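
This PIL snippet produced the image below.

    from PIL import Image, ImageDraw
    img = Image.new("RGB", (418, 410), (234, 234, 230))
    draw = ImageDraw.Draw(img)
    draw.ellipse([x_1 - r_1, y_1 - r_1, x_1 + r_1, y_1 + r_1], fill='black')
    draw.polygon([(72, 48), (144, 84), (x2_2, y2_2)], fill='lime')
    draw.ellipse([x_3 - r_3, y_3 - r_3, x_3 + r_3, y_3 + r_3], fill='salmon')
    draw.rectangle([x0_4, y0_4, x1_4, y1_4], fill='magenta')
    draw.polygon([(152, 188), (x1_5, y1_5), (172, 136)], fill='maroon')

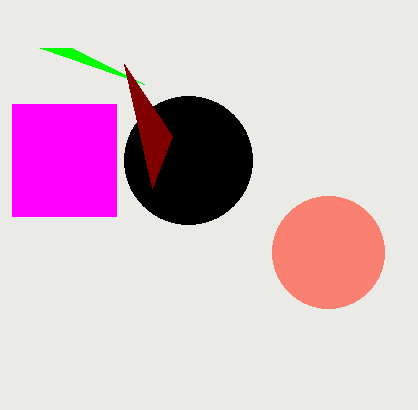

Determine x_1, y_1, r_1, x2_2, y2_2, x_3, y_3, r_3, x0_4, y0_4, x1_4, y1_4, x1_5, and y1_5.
x_1 = 188; y_1 = 160; r_1 = 64; x2_2 = 40; y2_2 = 48; x_3 = 328; y_3 = 252; r_3 = 56; x0_4 = 12; y0_4 = 104; x1_4 = 116; y1_4 = 216; x1_5 = 124; y1_5 = 64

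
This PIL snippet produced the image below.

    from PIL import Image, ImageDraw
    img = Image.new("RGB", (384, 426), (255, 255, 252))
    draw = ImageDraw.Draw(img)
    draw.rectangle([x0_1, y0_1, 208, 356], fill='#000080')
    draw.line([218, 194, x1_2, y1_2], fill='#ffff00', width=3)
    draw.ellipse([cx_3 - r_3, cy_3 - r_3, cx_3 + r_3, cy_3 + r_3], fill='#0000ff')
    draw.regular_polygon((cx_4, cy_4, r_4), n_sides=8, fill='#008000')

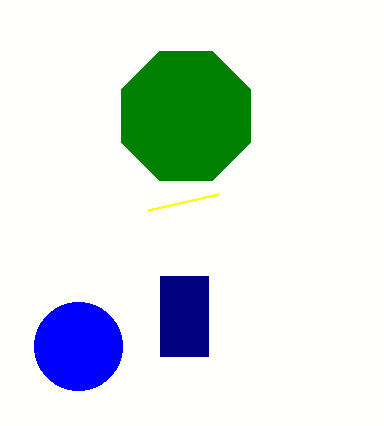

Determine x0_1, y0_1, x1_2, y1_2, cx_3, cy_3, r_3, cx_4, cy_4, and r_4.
x0_1 = 160, y0_1 = 276, x1_2 = 148, y1_2 = 210, cx_3 = 78, cy_3 = 346, r_3 = 44, cx_4 = 186, cy_4 = 116, r_4 = 70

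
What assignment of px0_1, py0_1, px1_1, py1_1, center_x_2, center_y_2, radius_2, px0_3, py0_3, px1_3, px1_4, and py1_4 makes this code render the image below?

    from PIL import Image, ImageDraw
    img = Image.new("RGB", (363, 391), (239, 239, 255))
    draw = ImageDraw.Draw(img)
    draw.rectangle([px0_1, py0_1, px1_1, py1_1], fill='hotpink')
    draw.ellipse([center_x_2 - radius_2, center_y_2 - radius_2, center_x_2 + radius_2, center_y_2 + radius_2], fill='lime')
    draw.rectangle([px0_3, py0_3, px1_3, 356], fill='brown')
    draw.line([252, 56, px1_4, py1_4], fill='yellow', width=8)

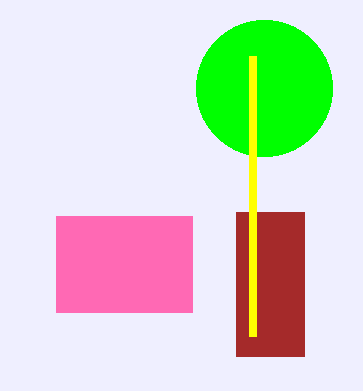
px0_1 = 56
py0_1 = 216
px1_1 = 192
py1_1 = 312
center_x_2 = 264
center_y_2 = 88
radius_2 = 68
px0_3 = 236
py0_3 = 212
px1_3 = 304
px1_4 = 252
py1_4 = 336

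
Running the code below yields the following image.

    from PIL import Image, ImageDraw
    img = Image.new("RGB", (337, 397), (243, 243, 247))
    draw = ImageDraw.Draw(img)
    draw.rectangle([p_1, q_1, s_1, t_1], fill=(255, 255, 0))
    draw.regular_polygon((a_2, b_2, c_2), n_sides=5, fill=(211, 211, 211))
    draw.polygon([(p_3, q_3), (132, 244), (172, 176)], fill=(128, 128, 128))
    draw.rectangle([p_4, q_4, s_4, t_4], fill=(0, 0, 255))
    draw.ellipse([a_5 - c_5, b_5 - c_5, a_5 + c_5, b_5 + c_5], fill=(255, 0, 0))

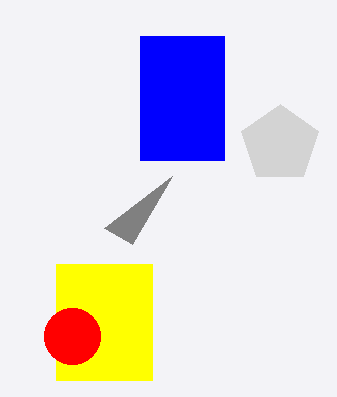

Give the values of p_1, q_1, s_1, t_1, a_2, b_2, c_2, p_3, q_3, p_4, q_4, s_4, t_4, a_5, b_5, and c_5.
p_1 = 56
q_1 = 264
s_1 = 152
t_1 = 380
a_2 = 280
b_2 = 144
c_2 = 40
p_3 = 104
q_3 = 228
p_4 = 140
q_4 = 36
s_4 = 224
t_4 = 160
a_5 = 72
b_5 = 336
c_5 = 28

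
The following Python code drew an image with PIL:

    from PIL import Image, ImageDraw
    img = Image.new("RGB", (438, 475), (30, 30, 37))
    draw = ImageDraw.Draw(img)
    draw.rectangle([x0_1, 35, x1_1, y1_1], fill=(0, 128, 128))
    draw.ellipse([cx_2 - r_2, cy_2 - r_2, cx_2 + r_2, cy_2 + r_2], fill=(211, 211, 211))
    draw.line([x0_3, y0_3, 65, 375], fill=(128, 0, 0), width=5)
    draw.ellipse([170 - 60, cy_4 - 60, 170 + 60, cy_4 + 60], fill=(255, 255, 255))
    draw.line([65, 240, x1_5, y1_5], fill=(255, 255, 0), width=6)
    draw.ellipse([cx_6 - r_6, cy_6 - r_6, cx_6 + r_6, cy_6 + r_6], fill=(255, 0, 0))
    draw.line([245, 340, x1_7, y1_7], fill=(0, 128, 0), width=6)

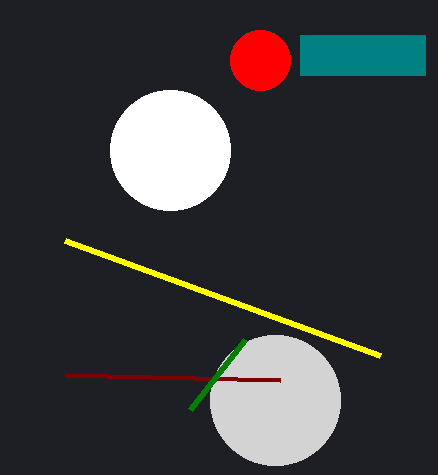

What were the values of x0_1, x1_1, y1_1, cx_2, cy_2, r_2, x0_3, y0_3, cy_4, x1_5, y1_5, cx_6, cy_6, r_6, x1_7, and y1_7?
x0_1 = 300
x1_1 = 425
y1_1 = 75
cx_2 = 275
cy_2 = 400
r_2 = 65
x0_3 = 280
y0_3 = 380
cy_4 = 150
x1_5 = 380
y1_5 = 355
cx_6 = 260
cy_6 = 60
r_6 = 30
x1_7 = 190
y1_7 = 410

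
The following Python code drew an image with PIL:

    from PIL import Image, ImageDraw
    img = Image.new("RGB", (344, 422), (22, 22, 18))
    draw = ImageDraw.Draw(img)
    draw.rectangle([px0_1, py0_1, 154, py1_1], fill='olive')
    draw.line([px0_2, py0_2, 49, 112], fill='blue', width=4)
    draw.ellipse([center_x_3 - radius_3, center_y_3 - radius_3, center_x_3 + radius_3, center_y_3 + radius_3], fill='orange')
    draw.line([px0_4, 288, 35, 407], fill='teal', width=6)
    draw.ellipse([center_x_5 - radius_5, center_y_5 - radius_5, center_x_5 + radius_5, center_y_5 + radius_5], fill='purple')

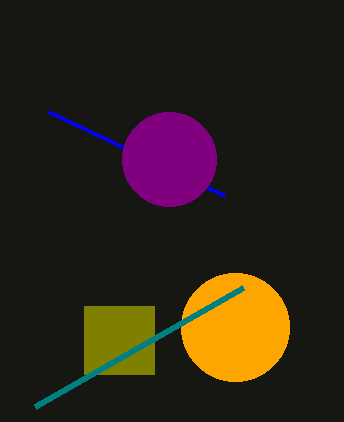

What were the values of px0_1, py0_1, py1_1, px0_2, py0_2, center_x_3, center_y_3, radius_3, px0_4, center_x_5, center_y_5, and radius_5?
px0_1 = 84, py0_1 = 306, py1_1 = 374, px0_2 = 225, py0_2 = 196, center_x_3 = 235, center_y_3 = 327, radius_3 = 54, px0_4 = 243, center_x_5 = 169, center_y_5 = 159, radius_5 = 47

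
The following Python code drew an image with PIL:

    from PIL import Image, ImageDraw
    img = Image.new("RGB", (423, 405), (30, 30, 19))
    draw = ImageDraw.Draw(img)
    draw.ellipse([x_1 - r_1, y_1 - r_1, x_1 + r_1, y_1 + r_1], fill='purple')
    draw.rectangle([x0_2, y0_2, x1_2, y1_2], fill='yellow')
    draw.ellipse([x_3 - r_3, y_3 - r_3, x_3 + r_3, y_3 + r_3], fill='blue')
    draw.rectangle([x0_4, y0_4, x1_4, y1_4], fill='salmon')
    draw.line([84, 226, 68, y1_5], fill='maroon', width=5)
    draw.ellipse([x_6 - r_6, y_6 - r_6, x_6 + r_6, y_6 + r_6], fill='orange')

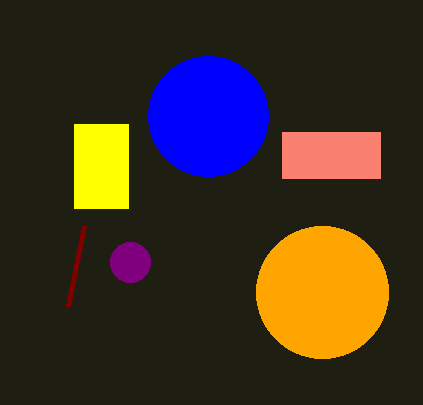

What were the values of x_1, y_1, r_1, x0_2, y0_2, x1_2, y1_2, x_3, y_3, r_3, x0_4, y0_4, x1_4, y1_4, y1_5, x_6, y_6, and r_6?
x_1 = 130; y_1 = 262; r_1 = 20; x0_2 = 74; y0_2 = 124; x1_2 = 128; y1_2 = 208; x_3 = 208; y_3 = 116; r_3 = 60; x0_4 = 282; y0_4 = 132; x1_4 = 380; y1_4 = 178; y1_5 = 306; x_6 = 322; y_6 = 292; r_6 = 66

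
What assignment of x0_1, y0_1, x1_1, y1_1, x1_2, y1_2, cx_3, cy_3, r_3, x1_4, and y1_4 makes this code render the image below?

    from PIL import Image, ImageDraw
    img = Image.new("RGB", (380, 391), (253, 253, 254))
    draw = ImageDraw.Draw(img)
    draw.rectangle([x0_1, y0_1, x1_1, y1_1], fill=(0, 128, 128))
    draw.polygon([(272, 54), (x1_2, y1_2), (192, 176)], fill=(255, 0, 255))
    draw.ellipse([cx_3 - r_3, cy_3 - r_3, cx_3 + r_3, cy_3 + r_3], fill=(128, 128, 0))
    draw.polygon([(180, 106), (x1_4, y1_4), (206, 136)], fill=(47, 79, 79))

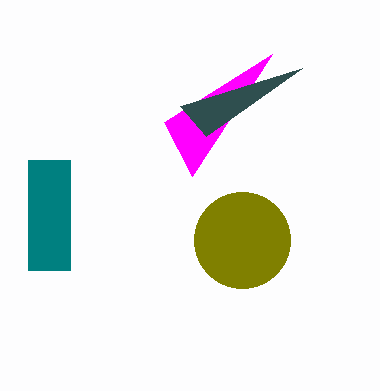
x0_1 = 28; y0_1 = 160; x1_1 = 70; y1_1 = 270; x1_2 = 164; y1_2 = 122; cx_3 = 242; cy_3 = 240; r_3 = 48; x1_4 = 302; y1_4 = 68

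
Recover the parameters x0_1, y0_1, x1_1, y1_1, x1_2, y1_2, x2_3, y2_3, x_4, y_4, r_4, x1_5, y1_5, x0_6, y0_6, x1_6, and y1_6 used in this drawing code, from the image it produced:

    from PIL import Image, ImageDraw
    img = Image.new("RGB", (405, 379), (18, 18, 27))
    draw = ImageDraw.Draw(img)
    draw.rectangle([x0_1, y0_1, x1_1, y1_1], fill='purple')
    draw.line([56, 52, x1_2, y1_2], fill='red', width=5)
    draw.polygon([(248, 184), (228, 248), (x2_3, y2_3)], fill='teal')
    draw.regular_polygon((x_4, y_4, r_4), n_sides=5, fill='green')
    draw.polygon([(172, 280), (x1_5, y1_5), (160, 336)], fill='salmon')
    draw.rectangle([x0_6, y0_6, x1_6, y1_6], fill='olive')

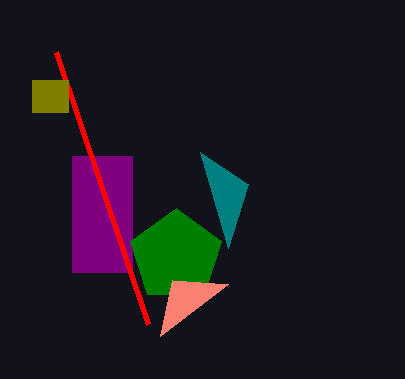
x0_1 = 72
y0_1 = 156
x1_1 = 132
y1_1 = 272
x1_2 = 148
y1_2 = 324
x2_3 = 200
y2_3 = 152
x_4 = 176
y_4 = 256
r_4 = 48
x1_5 = 228
y1_5 = 284
x0_6 = 32
y0_6 = 80
x1_6 = 68
y1_6 = 112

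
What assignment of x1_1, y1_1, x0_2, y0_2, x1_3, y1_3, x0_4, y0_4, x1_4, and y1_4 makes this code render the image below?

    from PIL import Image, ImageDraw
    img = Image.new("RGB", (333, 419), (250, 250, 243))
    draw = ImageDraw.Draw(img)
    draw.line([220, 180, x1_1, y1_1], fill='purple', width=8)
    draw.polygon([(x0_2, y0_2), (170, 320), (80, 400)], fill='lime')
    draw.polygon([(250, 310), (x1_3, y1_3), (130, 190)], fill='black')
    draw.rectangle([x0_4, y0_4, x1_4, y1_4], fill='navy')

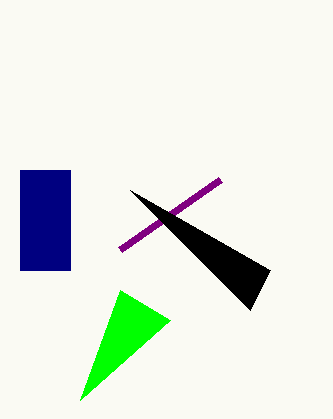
x1_1 = 120, y1_1 = 250, x0_2 = 120, y0_2 = 290, x1_3 = 270, y1_3 = 270, x0_4 = 20, y0_4 = 170, x1_4 = 70, y1_4 = 270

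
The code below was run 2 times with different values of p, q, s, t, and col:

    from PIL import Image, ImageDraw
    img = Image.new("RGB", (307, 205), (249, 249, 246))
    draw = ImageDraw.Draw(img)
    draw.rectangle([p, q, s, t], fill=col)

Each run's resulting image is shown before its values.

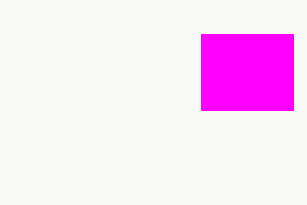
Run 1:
p = 201; q = 34; s = 293; t = 110; col = 'magenta'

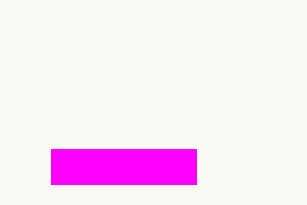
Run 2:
p = 51
q = 149
s = 196
t = 184
col = 'magenta'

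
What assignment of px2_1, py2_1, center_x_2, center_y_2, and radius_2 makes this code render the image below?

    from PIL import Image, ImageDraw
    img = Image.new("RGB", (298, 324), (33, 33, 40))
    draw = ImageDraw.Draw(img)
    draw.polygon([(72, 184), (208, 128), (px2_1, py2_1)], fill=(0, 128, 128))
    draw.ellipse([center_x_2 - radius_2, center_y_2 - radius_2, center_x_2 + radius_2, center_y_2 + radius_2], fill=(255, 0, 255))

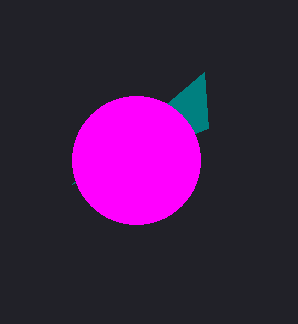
px2_1 = 204; py2_1 = 72; center_x_2 = 136; center_y_2 = 160; radius_2 = 64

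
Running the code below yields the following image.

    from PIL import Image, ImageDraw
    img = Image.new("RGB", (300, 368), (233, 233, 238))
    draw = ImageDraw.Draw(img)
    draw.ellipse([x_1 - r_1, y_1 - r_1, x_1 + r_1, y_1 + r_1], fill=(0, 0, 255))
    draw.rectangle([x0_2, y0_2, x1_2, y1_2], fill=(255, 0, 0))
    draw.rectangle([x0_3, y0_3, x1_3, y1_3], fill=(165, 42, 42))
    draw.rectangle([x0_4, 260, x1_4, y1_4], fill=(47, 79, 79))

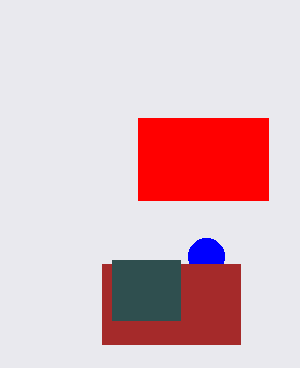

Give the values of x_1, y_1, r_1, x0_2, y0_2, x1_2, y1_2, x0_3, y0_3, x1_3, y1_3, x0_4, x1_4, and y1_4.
x_1 = 206
y_1 = 256
r_1 = 18
x0_2 = 138
y0_2 = 118
x1_2 = 268
y1_2 = 200
x0_3 = 102
y0_3 = 264
x1_3 = 240
y1_3 = 344
x0_4 = 112
x1_4 = 180
y1_4 = 320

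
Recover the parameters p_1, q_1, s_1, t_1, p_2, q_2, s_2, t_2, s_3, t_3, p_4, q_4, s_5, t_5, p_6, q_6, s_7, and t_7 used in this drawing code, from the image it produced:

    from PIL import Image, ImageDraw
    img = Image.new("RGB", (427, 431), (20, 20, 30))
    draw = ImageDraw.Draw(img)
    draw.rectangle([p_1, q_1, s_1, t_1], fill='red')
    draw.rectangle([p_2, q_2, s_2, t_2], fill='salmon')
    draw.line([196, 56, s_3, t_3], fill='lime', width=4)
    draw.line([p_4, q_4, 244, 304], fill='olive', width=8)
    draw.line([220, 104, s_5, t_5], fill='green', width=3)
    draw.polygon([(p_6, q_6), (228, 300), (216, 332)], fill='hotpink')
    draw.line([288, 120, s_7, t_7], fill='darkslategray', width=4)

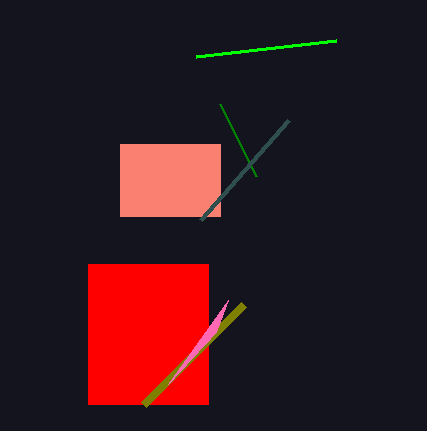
p_1 = 88, q_1 = 264, s_1 = 208, t_1 = 404, p_2 = 120, q_2 = 144, s_2 = 220, t_2 = 216, s_3 = 336, t_3 = 40, p_4 = 144, q_4 = 404, s_5 = 256, t_5 = 176, p_6 = 168, q_6 = 384, s_7 = 200, t_7 = 220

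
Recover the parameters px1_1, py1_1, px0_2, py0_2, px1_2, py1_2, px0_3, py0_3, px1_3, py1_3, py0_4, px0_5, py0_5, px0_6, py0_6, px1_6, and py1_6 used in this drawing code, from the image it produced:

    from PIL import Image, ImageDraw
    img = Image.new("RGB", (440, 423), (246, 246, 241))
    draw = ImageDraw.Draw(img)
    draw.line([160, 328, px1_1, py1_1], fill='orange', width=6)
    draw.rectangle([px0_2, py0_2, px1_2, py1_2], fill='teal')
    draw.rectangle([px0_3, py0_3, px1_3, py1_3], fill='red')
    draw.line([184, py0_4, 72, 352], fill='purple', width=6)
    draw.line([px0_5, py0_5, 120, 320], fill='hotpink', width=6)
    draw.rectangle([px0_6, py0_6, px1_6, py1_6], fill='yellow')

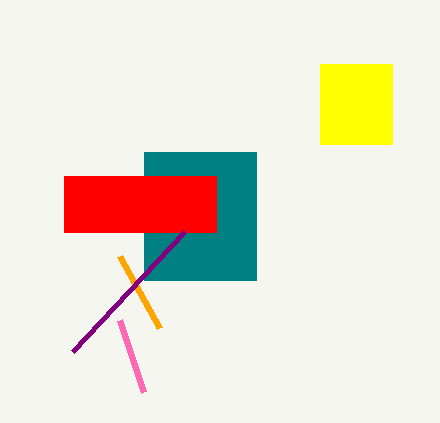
px1_1 = 120; py1_1 = 256; px0_2 = 144; py0_2 = 152; px1_2 = 256; py1_2 = 280; px0_3 = 64; py0_3 = 176; px1_3 = 216; py1_3 = 232; py0_4 = 232; px0_5 = 144; py0_5 = 392; px0_6 = 320; py0_6 = 64; px1_6 = 392; py1_6 = 144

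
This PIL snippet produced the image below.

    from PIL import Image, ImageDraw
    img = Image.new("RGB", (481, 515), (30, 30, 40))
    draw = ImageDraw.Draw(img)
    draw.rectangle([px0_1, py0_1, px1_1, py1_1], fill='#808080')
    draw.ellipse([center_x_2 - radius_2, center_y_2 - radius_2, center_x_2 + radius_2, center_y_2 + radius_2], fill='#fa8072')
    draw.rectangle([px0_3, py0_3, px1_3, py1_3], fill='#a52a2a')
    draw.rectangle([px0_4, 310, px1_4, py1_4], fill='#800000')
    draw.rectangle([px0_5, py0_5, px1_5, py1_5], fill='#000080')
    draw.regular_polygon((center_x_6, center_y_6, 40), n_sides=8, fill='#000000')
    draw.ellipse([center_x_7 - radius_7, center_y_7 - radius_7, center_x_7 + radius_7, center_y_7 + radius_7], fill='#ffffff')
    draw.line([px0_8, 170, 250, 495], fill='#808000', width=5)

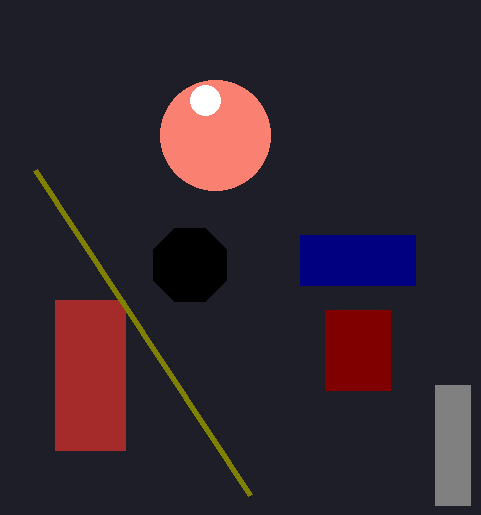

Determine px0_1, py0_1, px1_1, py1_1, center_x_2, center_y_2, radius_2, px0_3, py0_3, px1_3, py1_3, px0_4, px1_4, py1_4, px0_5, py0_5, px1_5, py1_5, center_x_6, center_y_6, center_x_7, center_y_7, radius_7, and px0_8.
px0_1 = 435; py0_1 = 385; px1_1 = 470; py1_1 = 505; center_x_2 = 215; center_y_2 = 135; radius_2 = 55; px0_3 = 55; py0_3 = 300; px1_3 = 125; py1_3 = 450; px0_4 = 325; px1_4 = 390; py1_4 = 390; px0_5 = 300; py0_5 = 235; px1_5 = 415; py1_5 = 285; center_x_6 = 190; center_y_6 = 265; center_x_7 = 205; center_y_7 = 100; radius_7 = 15; px0_8 = 35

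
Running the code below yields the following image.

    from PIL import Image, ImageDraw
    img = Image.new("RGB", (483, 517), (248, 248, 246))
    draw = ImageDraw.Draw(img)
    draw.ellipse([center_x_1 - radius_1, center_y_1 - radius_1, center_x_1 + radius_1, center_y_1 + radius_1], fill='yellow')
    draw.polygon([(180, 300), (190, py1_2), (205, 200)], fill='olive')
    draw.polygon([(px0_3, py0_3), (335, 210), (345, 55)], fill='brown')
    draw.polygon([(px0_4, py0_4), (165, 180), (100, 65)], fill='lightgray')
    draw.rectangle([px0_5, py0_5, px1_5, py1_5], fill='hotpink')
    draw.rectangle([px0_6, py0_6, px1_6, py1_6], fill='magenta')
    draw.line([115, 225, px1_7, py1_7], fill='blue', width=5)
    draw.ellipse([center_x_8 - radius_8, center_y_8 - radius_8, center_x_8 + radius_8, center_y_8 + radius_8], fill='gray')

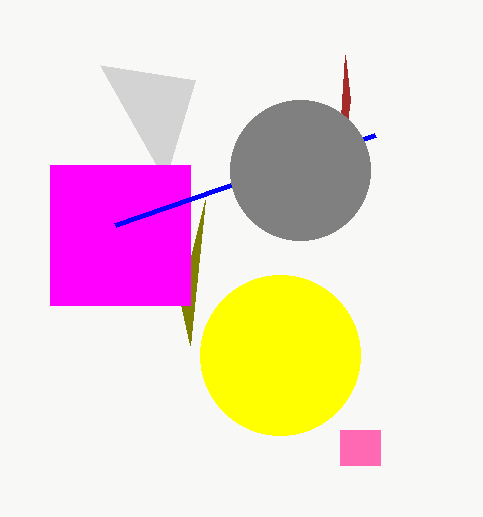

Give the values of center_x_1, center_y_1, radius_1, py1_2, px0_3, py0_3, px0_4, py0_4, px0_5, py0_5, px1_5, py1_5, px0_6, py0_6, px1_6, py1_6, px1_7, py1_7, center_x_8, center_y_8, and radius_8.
center_x_1 = 280; center_y_1 = 355; radius_1 = 80; py1_2 = 345; px0_3 = 350; py0_3 = 100; px0_4 = 195; py0_4 = 80; px0_5 = 340; py0_5 = 430; px1_5 = 380; py1_5 = 465; px0_6 = 50; py0_6 = 165; px1_6 = 190; py1_6 = 305; px1_7 = 375; py1_7 = 135; center_x_8 = 300; center_y_8 = 170; radius_8 = 70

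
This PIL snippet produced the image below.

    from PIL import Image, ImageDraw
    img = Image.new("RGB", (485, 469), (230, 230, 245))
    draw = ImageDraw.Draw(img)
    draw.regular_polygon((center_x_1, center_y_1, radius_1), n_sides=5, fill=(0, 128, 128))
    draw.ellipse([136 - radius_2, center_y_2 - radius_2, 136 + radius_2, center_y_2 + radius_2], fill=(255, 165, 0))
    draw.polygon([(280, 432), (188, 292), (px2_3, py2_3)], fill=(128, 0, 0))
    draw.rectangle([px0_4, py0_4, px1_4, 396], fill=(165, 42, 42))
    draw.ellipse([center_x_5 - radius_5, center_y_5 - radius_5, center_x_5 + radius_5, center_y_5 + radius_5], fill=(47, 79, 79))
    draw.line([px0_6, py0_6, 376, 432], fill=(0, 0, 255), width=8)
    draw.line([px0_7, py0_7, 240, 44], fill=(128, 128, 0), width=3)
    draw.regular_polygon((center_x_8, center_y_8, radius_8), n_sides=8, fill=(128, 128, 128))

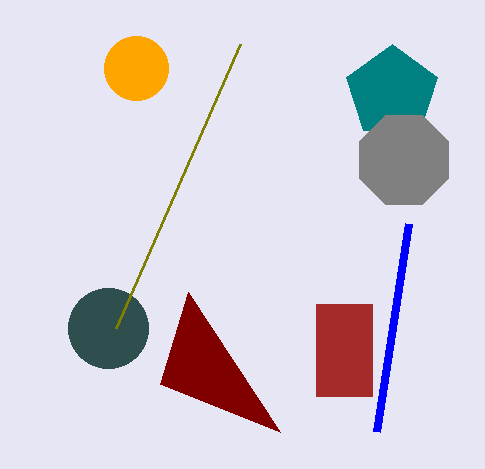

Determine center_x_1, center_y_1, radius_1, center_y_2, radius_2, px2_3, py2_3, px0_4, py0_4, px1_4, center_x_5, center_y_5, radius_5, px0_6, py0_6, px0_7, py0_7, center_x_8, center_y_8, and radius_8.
center_x_1 = 392
center_y_1 = 92
radius_1 = 48
center_y_2 = 68
radius_2 = 32
px2_3 = 160
py2_3 = 384
px0_4 = 316
py0_4 = 304
px1_4 = 372
center_x_5 = 108
center_y_5 = 328
radius_5 = 40
px0_6 = 408
py0_6 = 224
px0_7 = 116
py0_7 = 328
center_x_8 = 404
center_y_8 = 160
radius_8 = 48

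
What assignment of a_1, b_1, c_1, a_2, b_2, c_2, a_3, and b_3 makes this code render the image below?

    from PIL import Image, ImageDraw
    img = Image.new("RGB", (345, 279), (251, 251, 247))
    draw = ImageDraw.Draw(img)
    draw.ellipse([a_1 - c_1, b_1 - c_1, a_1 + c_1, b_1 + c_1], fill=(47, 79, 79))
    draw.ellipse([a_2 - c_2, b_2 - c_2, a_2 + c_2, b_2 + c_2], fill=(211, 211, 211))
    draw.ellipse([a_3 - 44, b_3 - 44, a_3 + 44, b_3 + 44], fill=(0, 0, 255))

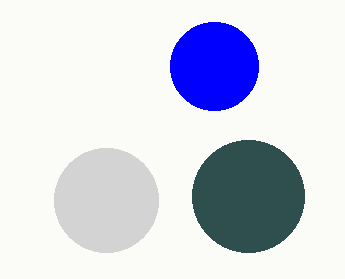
a_1 = 248, b_1 = 196, c_1 = 56, a_2 = 106, b_2 = 200, c_2 = 52, a_3 = 214, b_3 = 66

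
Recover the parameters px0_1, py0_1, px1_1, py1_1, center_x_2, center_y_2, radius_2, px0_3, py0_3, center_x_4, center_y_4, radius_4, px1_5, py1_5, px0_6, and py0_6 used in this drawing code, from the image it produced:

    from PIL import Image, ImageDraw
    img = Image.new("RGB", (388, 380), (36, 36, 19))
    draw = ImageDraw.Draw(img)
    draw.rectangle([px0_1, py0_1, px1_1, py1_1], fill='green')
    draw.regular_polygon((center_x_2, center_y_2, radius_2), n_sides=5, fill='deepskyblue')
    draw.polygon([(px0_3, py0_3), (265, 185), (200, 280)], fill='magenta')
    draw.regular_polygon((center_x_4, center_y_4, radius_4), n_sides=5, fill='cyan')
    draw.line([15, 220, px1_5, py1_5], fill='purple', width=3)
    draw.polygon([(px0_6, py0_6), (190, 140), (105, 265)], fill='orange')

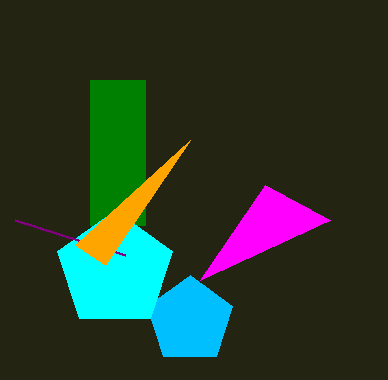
px0_1 = 90; py0_1 = 80; px1_1 = 145; py1_1 = 225; center_x_2 = 190; center_y_2 = 320; radius_2 = 45; px0_3 = 330; py0_3 = 220; center_x_4 = 115; center_y_4 = 270; radius_4 = 60; px1_5 = 125; py1_5 = 255; px0_6 = 75; py0_6 = 245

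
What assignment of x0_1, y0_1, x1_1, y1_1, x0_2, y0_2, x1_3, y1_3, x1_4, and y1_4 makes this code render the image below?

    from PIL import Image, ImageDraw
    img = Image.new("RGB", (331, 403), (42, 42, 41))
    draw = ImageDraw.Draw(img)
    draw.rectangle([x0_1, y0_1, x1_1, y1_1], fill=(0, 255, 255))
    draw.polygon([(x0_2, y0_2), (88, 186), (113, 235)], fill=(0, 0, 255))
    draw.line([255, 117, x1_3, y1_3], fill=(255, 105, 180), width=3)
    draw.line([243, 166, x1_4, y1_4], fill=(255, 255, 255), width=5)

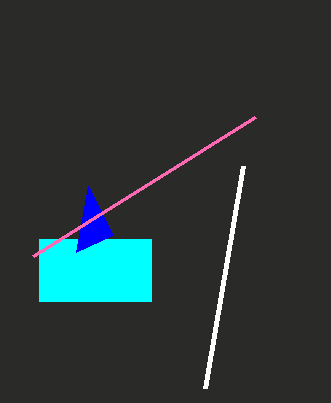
x0_1 = 39, y0_1 = 239, x1_1 = 151, y1_1 = 301, x0_2 = 76, y0_2 = 252, x1_3 = 33, y1_3 = 256, x1_4 = 205, y1_4 = 388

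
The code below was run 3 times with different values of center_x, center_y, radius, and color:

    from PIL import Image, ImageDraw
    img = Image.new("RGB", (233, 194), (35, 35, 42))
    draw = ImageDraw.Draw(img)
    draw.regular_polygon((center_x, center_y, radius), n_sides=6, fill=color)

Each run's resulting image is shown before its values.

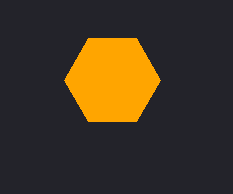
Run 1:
center_x = 112
center_y = 80
radius = 48
color = 'orange'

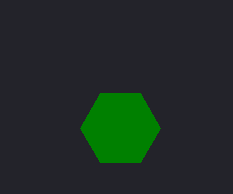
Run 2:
center_x = 120, center_y = 128, radius = 40, color = 'green'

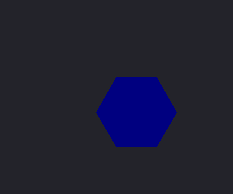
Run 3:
center_x = 136
center_y = 112
radius = 40
color = 'navy'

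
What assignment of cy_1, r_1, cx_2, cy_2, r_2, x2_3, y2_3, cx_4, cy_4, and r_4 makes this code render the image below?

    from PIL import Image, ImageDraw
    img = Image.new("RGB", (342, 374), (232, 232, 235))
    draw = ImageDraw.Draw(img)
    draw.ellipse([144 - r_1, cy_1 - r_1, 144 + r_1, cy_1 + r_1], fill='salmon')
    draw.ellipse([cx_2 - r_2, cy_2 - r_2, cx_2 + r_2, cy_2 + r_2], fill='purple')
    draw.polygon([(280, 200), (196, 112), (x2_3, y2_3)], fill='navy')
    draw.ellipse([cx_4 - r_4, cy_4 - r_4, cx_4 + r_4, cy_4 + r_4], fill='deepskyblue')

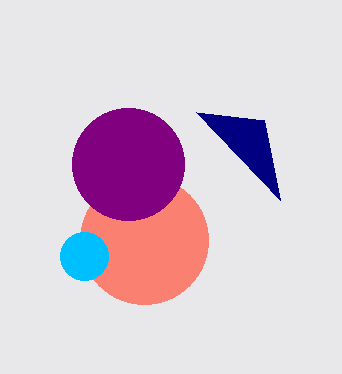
cy_1 = 240, r_1 = 64, cx_2 = 128, cy_2 = 164, r_2 = 56, x2_3 = 264, y2_3 = 120, cx_4 = 84, cy_4 = 256, r_4 = 24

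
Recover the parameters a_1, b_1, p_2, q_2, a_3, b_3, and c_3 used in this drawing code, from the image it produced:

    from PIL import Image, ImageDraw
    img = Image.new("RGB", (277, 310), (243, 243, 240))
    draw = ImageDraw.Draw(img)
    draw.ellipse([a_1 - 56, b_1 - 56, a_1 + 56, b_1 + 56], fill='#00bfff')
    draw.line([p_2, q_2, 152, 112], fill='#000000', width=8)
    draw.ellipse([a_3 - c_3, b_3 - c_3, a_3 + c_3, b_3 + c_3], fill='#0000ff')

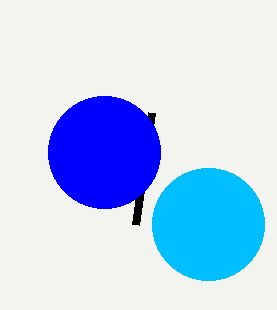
a_1 = 208, b_1 = 224, p_2 = 136, q_2 = 224, a_3 = 104, b_3 = 152, c_3 = 56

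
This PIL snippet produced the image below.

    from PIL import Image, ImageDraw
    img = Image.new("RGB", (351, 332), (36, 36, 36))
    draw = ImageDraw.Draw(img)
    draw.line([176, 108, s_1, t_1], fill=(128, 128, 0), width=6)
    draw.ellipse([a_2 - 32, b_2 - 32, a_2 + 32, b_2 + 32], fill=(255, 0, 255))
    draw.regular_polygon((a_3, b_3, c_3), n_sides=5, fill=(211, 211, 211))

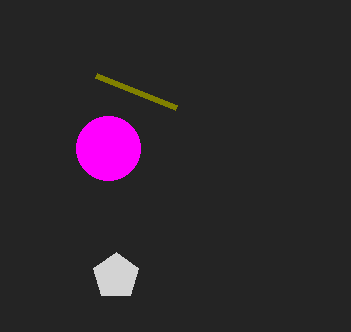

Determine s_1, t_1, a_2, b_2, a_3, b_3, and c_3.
s_1 = 96; t_1 = 76; a_2 = 108; b_2 = 148; a_3 = 116; b_3 = 276; c_3 = 24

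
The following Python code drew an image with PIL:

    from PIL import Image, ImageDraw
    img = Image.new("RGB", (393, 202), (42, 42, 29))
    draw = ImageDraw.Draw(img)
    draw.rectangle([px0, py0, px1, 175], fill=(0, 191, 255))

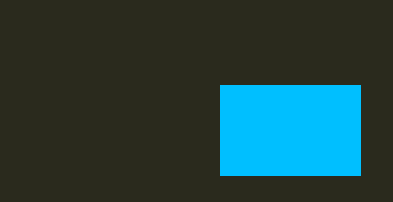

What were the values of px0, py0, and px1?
px0 = 220
py0 = 85
px1 = 360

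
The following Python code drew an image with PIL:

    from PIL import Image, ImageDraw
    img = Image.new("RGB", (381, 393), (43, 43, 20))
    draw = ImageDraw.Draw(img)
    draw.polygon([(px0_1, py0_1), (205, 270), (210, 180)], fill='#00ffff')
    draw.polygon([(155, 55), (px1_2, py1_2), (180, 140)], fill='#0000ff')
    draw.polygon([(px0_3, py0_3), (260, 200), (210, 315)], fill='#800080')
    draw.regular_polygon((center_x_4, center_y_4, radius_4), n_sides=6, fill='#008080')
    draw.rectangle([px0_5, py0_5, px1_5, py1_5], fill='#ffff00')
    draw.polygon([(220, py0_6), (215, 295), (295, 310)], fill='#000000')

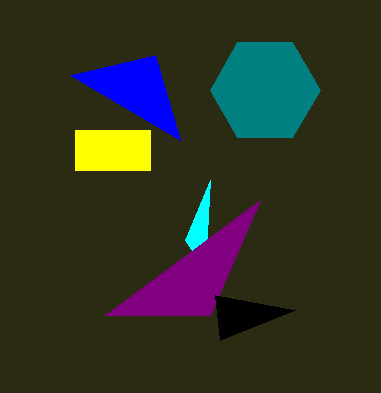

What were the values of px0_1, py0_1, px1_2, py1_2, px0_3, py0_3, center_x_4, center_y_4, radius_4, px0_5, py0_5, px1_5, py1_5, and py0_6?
px0_1 = 185; py0_1 = 240; px1_2 = 70; py1_2 = 75; px0_3 = 105; py0_3 = 315; center_x_4 = 265; center_y_4 = 90; radius_4 = 55; px0_5 = 75; py0_5 = 130; px1_5 = 150; py1_5 = 170; py0_6 = 340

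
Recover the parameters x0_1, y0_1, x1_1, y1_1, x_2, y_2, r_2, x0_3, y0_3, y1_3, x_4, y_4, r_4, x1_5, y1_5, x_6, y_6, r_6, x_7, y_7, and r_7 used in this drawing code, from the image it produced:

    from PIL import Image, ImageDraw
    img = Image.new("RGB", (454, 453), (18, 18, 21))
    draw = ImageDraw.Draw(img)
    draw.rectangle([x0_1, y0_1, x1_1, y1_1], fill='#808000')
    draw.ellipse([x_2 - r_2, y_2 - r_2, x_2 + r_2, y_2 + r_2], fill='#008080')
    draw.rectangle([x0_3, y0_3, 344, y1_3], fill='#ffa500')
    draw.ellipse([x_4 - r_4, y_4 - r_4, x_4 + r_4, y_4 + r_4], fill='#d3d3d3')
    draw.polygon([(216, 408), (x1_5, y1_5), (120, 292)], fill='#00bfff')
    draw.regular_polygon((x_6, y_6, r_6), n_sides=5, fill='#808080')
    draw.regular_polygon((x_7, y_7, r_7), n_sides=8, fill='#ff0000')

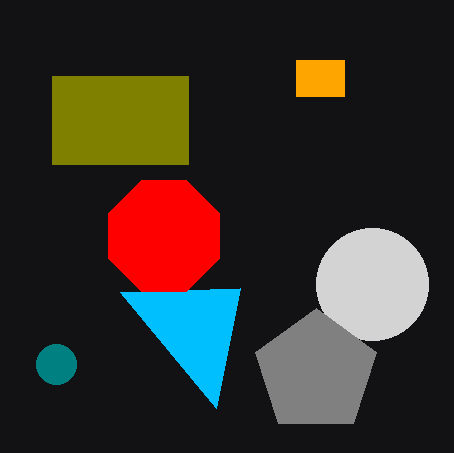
x0_1 = 52, y0_1 = 76, x1_1 = 188, y1_1 = 164, x_2 = 56, y_2 = 364, r_2 = 20, x0_3 = 296, y0_3 = 60, y1_3 = 96, x_4 = 372, y_4 = 284, r_4 = 56, x1_5 = 240, y1_5 = 288, x_6 = 316, y_6 = 372, r_6 = 64, x_7 = 164, y_7 = 236, r_7 = 60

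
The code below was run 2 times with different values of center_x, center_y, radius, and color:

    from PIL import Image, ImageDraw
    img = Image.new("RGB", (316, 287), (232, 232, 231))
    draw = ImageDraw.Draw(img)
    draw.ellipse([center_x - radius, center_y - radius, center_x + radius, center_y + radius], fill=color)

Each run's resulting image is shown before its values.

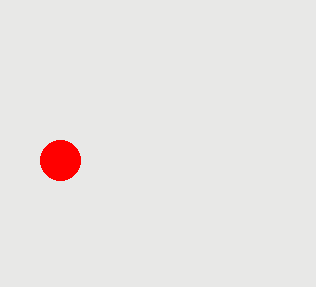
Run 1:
center_x = 60
center_y = 160
radius = 20
color = 'red'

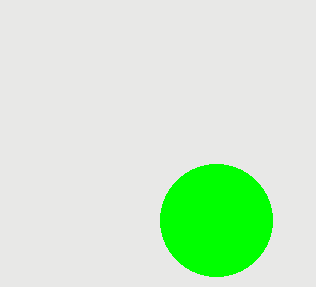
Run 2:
center_x = 216, center_y = 220, radius = 56, color = 'lime'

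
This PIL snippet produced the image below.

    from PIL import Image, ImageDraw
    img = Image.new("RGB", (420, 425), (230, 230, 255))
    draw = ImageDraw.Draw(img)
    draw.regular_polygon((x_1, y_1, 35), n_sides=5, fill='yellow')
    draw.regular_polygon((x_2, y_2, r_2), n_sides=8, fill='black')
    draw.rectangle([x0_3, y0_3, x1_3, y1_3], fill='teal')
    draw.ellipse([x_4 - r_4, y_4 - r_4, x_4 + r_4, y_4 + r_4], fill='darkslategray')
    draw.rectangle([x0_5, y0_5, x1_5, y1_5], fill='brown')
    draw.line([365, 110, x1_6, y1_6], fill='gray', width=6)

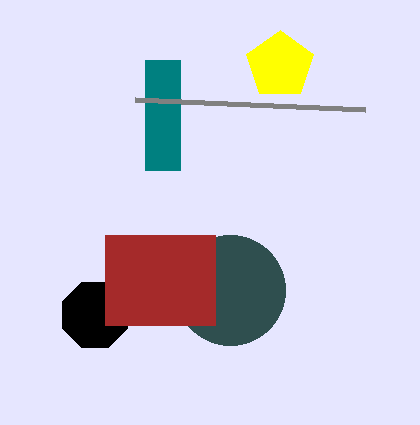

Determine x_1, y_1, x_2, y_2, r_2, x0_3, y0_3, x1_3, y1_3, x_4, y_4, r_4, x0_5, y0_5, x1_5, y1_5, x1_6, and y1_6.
x_1 = 280, y_1 = 65, x_2 = 95, y_2 = 315, r_2 = 35, x0_3 = 145, y0_3 = 60, x1_3 = 180, y1_3 = 170, x_4 = 230, y_4 = 290, r_4 = 55, x0_5 = 105, y0_5 = 235, x1_5 = 215, y1_5 = 325, x1_6 = 135, y1_6 = 100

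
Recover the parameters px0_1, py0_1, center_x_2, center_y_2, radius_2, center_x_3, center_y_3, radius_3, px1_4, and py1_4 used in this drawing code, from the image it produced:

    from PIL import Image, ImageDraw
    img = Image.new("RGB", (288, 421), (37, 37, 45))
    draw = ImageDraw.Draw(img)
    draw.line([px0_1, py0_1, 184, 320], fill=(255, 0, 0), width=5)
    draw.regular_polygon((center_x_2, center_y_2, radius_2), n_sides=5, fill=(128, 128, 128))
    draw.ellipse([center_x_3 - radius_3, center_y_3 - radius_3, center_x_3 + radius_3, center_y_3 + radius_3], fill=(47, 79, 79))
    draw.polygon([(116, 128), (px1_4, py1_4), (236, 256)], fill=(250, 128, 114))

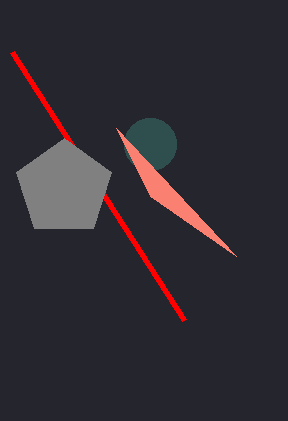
px0_1 = 12
py0_1 = 52
center_x_2 = 64
center_y_2 = 188
radius_2 = 50
center_x_3 = 150
center_y_3 = 144
radius_3 = 26
px1_4 = 150
py1_4 = 196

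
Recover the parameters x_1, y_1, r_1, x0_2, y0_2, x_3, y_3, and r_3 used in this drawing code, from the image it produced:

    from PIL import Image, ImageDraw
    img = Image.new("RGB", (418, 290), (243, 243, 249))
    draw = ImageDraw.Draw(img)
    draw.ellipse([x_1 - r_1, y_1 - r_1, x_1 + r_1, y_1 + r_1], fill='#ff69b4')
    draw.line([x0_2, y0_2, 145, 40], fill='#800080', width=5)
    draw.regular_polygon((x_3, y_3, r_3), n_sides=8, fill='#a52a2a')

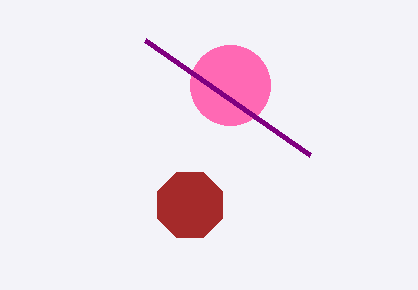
x_1 = 230; y_1 = 85; r_1 = 40; x0_2 = 310; y0_2 = 155; x_3 = 190; y_3 = 205; r_3 = 35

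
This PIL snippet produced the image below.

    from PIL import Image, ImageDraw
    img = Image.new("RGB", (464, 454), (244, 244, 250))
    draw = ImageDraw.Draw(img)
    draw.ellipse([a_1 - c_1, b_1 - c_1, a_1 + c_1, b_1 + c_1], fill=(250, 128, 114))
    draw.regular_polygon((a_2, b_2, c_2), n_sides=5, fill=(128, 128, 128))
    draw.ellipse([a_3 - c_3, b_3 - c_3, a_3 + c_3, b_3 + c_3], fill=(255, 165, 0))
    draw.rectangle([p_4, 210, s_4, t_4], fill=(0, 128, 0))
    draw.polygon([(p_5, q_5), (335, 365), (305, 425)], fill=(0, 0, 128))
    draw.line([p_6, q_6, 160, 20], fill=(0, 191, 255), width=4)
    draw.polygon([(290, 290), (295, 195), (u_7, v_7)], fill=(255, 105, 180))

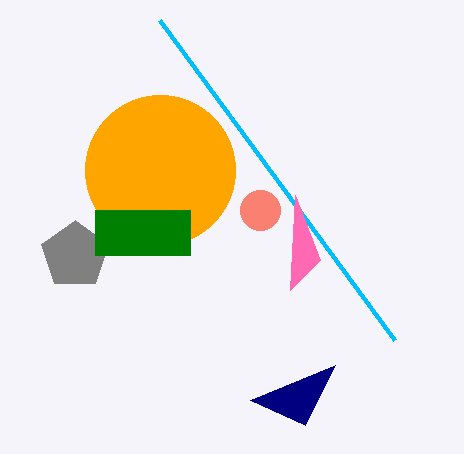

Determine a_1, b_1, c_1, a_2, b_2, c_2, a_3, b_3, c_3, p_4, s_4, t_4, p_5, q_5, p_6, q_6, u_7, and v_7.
a_1 = 260, b_1 = 210, c_1 = 20, a_2 = 75, b_2 = 255, c_2 = 35, a_3 = 160, b_3 = 170, c_3 = 75, p_4 = 95, s_4 = 190, t_4 = 255, p_5 = 250, q_5 = 400, p_6 = 395, q_6 = 340, u_7 = 320, v_7 = 260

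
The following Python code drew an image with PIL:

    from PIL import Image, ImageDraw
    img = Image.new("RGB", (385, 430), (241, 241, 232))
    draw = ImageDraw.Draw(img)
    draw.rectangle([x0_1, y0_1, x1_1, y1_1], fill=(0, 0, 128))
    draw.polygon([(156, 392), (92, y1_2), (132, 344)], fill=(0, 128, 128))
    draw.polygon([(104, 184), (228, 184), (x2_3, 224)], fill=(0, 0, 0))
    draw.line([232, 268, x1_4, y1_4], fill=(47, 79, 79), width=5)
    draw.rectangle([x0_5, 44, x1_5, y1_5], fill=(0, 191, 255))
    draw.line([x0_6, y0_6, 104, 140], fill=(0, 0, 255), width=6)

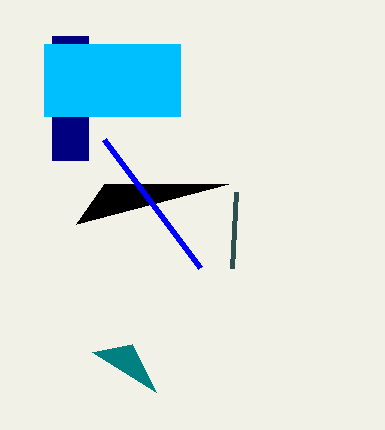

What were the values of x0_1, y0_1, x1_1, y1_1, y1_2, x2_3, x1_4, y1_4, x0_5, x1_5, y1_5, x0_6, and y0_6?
x0_1 = 52
y0_1 = 36
x1_1 = 88
y1_1 = 160
y1_2 = 352
x2_3 = 76
x1_4 = 236
y1_4 = 192
x0_5 = 44
x1_5 = 180
y1_5 = 116
x0_6 = 200
y0_6 = 268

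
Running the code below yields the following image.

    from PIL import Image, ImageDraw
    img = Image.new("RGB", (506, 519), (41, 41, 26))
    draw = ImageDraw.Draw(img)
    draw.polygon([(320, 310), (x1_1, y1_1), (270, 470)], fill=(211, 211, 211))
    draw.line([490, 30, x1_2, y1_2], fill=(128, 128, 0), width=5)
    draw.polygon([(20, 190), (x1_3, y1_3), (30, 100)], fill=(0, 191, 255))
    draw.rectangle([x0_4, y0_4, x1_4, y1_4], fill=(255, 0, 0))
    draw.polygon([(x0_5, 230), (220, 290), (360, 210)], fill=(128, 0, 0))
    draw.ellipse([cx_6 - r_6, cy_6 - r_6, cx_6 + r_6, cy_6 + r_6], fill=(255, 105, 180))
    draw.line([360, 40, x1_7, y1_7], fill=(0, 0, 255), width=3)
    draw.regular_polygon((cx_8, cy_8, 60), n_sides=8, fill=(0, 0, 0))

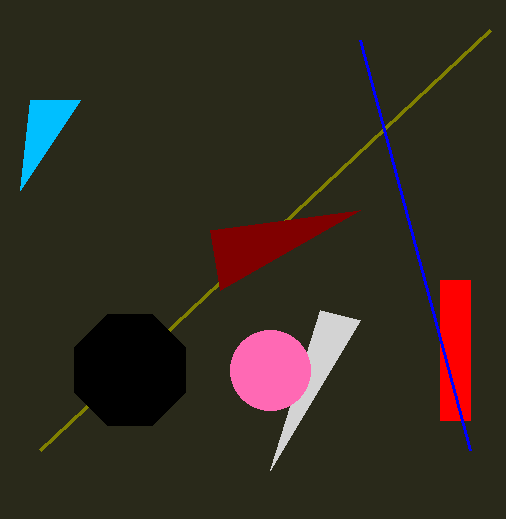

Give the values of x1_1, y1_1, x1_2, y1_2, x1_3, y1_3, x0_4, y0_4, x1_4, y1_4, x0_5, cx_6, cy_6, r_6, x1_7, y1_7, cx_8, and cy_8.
x1_1 = 360, y1_1 = 320, x1_2 = 40, y1_2 = 450, x1_3 = 80, y1_3 = 100, x0_4 = 440, y0_4 = 280, x1_4 = 470, y1_4 = 420, x0_5 = 210, cx_6 = 270, cy_6 = 370, r_6 = 40, x1_7 = 470, y1_7 = 450, cx_8 = 130, cy_8 = 370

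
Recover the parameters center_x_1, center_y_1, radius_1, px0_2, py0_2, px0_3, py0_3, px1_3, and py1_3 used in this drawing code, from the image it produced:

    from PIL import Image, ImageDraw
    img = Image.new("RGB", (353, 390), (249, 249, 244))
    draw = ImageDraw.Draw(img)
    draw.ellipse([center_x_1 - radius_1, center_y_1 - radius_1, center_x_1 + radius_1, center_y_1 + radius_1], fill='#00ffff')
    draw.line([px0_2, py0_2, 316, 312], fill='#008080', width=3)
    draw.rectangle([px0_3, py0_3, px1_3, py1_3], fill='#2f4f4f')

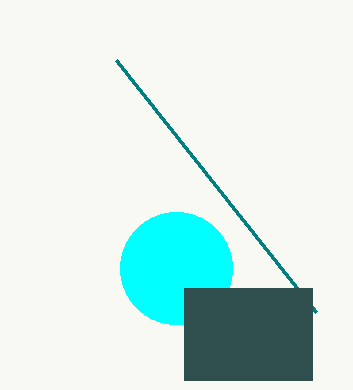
center_x_1 = 176
center_y_1 = 268
radius_1 = 56
px0_2 = 116
py0_2 = 60
px0_3 = 184
py0_3 = 288
px1_3 = 312
py1_3 = 380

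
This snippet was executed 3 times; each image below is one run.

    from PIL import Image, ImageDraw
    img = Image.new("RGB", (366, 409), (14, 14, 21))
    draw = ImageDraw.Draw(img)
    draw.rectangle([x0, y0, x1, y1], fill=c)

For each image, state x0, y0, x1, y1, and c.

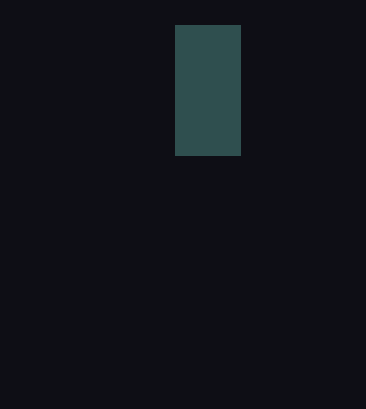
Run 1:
x0 = 175; y0 = 25; x1 = 240; y1 = 155; c = 'darkslategray'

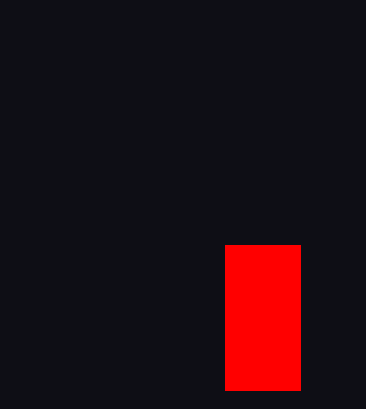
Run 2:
x0 = 225
y0 = 245
x1 = 300
y1 = 390
c = 'red'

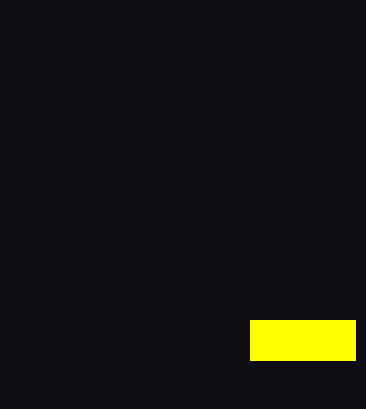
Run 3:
x0 = 250; y0 = 320; x1 = 355; y1 = 360; c = 'yellow'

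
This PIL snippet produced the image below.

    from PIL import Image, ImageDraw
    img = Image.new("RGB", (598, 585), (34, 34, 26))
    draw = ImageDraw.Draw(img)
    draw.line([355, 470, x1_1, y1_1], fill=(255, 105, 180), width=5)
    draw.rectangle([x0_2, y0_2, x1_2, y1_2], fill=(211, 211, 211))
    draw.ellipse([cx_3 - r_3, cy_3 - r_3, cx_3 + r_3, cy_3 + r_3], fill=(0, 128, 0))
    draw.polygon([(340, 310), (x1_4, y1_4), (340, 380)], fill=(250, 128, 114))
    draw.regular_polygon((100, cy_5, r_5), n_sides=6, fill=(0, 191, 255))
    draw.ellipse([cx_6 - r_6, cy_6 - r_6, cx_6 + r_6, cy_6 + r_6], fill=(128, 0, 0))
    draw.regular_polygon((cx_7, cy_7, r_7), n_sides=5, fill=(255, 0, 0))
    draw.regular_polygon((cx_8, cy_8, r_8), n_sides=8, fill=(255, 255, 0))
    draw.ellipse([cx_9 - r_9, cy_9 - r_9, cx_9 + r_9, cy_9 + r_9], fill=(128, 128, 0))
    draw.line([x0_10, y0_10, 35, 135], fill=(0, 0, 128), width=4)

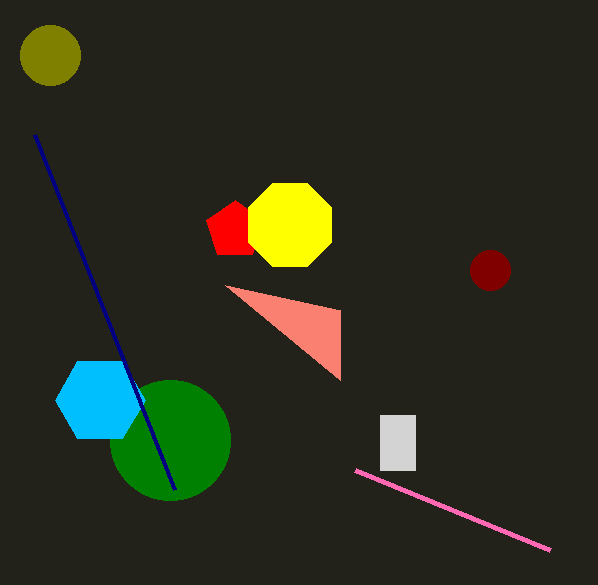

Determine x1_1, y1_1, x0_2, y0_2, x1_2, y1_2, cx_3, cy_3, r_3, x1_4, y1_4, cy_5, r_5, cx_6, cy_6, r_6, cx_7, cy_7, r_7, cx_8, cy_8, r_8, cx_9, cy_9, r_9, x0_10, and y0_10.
x1_1 = 550, y1_1 = 550, x0_2 = 380, y0_2 = 415, x1_2 = 415, y1_2 = 470, cx_3 = 170, cy_3 = 440, r_3 = 60, x1_4 = 225, y1_4 = 285, cy_5 = 400, r_5 = 45, cx_6 = 490, cy_6 = 270, r_6 = 20, cx_7 = 235, cy_7 = 230, r_7 = 30, cx_8 = 290, cy_8 = 225, r_8 = 45, cx_9 = 50, cy_9 = 55, r_9 = 30, x0_10 = 175, y0_10 = 490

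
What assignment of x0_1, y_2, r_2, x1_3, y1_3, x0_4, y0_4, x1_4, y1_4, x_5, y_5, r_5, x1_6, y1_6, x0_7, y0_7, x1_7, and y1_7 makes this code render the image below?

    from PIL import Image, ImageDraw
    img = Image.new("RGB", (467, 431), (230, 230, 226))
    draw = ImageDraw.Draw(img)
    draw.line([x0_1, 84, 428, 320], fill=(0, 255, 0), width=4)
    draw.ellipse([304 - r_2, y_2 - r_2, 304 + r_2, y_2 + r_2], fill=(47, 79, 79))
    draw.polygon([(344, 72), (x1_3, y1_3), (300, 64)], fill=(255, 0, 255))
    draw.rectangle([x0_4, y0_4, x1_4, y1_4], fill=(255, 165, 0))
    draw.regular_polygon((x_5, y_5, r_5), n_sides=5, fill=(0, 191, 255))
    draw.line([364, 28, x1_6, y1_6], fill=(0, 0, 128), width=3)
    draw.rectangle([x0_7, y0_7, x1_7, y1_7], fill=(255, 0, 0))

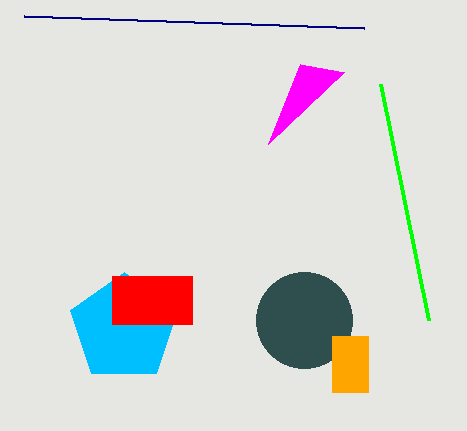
x0_1 = 380
y_2 = 320
r_2 = 48
x1_3 = 268
y1_3 = 144
x0_4 = 332
y0_4 = 336
x1_4 = 368
y1_4 = 392
x_5 = 124
y_5 = 328
r_5 = 56
x1_6 = 24
y1_6 = 16
x0_7 = 112
y0_7 = 276
x1_7 = 192
y1_7 = 324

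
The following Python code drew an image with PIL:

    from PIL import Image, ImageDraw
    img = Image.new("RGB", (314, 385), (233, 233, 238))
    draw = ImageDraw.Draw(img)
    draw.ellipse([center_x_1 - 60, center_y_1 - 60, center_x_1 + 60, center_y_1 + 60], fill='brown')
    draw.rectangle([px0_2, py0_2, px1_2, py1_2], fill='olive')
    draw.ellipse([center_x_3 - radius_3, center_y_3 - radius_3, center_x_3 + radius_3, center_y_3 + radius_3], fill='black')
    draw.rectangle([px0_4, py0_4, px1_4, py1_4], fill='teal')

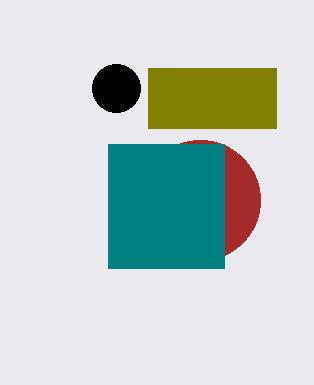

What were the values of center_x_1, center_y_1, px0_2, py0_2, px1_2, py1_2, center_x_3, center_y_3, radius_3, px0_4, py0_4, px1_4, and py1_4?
center_x_1 = 200; center_y_1 = 200; px0_2 = 148; py0_2 = 68; px1_2 = 276; py1_2 = 128; center_x_3 = 116; center_y_3 = 88; radius_3 = 24; px0_4 = 108; py0_4 = 144; px1_4 = 224; py1_4 = 268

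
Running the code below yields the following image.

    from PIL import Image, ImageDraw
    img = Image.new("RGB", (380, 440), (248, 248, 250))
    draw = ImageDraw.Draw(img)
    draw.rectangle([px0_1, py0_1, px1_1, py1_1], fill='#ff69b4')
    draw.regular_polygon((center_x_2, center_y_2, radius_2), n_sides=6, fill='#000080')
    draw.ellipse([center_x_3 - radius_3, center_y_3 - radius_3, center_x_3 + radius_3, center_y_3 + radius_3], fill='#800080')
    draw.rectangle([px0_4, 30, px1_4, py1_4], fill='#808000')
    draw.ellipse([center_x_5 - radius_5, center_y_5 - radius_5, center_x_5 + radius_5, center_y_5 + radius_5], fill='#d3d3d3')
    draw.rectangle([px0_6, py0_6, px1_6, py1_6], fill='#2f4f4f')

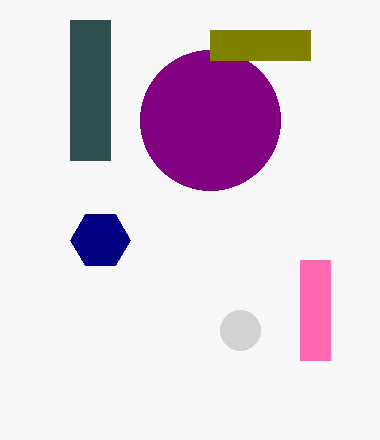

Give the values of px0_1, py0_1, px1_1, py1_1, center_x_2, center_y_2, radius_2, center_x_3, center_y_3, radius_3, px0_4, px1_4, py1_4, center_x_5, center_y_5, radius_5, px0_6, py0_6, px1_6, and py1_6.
px0_1 = 300, py0_1 = 260, px1_1 = 330, py1_1 = 360, center_x_2 = 100, center_y_2 = 240, radius_2 = 30, center_x_3 = 210, center_y_3 = 120, radius_3 = 70, px0_4 = 210, px1_4 = 310, py1_4 = 60, center_x_5 = 240, center_y_5 = 330, radius_5 = 20, px0_6 = 70, py0_6 = 20, px1_6 = 110, py1_6 = 160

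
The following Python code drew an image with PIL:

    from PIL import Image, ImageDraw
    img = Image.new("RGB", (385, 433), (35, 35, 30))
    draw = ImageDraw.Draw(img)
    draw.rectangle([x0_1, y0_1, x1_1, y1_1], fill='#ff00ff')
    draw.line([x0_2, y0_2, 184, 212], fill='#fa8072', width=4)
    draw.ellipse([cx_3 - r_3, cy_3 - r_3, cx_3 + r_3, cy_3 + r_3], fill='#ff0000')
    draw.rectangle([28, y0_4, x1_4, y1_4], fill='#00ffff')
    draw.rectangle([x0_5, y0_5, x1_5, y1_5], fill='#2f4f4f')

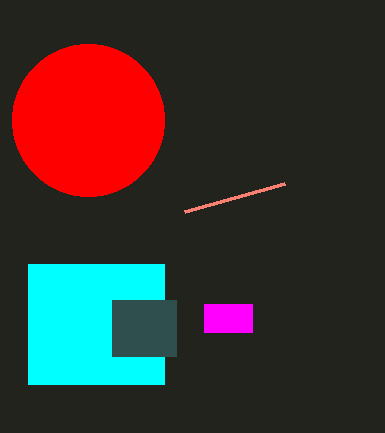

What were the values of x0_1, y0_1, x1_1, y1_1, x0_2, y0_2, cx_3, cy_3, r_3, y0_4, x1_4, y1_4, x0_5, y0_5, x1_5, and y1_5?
x0_1 = 204
y0_1 = 304
x1_1 = 252
y1_1 = 332
x0_2 = 284
y0_2 = 184
cx_3 = 88
cy_3 = 120
r_3 = 76
y0_4 = 264
x1_4 = 164
y1_4 = 384
x0_5 = 112
y0_5 = 300
x1_5 = 176
y1_5 = 356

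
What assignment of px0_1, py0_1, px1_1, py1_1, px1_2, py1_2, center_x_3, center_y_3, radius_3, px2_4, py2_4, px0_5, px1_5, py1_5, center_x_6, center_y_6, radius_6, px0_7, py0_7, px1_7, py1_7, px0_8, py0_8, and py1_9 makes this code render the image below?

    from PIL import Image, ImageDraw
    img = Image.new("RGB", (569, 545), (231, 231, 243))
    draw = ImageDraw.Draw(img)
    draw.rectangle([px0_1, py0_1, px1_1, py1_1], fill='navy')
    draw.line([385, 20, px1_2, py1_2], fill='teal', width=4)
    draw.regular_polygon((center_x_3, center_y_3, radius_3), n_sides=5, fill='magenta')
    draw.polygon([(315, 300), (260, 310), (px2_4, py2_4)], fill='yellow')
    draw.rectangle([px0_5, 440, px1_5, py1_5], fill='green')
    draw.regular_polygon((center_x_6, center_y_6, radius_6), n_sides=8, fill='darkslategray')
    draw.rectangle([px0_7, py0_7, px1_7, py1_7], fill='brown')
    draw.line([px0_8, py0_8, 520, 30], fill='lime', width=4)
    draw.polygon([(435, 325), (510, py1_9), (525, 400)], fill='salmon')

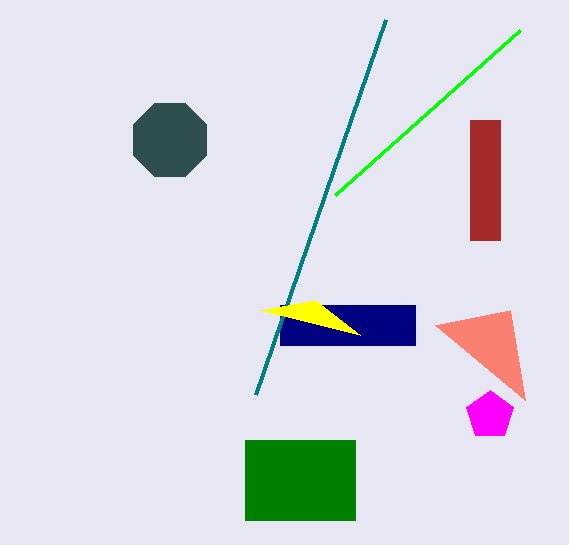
px0_1 = 280, py0_1 = 305, px1_1 = 415, py1_1 = 345, px1_2 = 255, py1_2 = 395, center_x_3 = 490, center_y_3 = 415, radius_3 = 25, px2_4 = 360, py2_4 = 335, px0_5 = 245, px1_5 = 355, py1_5 = 520, center_x_6 = 170, center_y_6 = 140, radius_6 = 40, px0_7 = 470, py0_7 = 120, px1_7 = 500, py1_7 = 240, px0_8 = 335, py0_8 = 195, py1_9 = 310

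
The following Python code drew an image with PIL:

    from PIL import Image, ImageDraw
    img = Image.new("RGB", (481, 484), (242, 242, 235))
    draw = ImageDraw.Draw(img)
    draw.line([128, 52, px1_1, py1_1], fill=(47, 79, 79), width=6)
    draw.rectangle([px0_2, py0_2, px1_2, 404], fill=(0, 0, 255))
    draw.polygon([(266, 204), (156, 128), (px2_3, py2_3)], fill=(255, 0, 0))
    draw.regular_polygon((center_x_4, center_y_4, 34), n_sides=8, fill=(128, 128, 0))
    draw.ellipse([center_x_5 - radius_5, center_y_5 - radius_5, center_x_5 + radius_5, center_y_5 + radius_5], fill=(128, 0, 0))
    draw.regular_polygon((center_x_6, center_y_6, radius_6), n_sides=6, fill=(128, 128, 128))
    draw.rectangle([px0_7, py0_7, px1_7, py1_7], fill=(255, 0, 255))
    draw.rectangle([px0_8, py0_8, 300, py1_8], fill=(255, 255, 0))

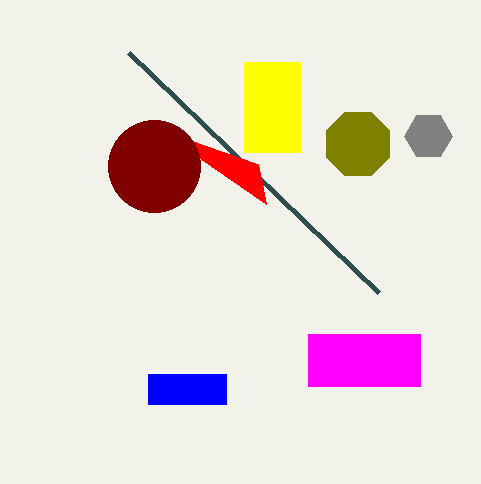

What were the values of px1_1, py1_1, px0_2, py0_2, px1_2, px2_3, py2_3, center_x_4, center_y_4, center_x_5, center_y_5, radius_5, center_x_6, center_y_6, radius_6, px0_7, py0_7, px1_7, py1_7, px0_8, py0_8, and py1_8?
px1_1 = 378
py1_1 = 292
px0_2 = 148
py0_2 = 374
px1_2 = 226
px2_3 = 258
py2_3 = 164
center_x_4 = 358
center_y_4 = 144
center_x_5 = 154
center_y_5 = 166
radius_5 = 46
center_x_6 = 428
center_y_6 = 136
radius_6 = 24
px0_7 = 308
py0_7 = 334
px1_7 = 420
py1_7 = 386
px0_8 = 244
py0_8 = 62
py1_8 = 152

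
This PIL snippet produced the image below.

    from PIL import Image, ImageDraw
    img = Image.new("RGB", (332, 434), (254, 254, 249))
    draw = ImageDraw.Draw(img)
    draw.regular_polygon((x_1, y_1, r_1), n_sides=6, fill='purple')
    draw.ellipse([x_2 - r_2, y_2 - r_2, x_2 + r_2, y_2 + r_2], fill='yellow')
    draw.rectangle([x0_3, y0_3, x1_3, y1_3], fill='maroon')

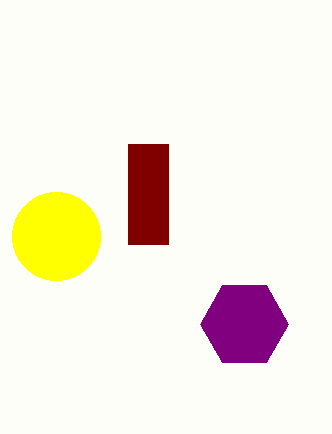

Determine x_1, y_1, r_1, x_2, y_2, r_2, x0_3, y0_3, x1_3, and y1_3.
x_1 = 244
y_1 = 324
r_1 = 44
x_2 = 56
y_2 = 236
r_2 = 44
x0_3 = 128
y0_3 = 144
x1_3 = 168
y1_3 = 244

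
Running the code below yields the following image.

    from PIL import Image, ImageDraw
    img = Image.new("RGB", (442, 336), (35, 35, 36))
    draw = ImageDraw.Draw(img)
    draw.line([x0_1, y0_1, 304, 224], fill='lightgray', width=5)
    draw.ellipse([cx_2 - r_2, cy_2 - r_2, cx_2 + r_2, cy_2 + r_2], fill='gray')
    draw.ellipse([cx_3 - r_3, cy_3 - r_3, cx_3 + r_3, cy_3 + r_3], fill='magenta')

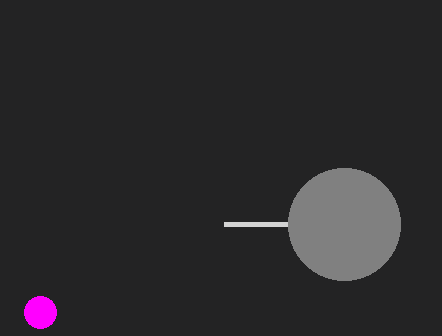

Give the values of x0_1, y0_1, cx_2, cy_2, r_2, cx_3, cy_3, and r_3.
x0_1 = 224; y0_1 = 224; cx_2 = 344; cy_2 = 224; r_2 = 56; cx_3 = 40; cy_3 = 312; r_3 = 16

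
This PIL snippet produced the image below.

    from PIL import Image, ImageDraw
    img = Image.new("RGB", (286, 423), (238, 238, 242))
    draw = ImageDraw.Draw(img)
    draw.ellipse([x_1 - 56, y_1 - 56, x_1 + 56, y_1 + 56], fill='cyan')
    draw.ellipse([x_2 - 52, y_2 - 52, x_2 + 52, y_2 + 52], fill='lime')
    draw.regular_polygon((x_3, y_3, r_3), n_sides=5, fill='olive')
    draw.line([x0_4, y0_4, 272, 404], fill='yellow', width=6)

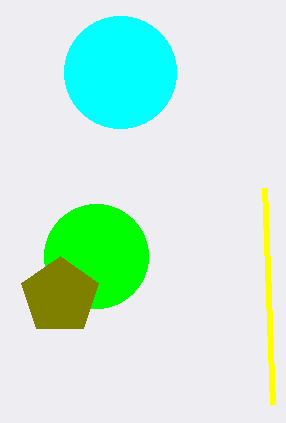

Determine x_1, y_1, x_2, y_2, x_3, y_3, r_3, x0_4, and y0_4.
x_1 = 120
y_1 = 72
x_2 = 96
y_2 = 256
x_3 = 60
y_3 = 296
r_3 = 40
x0_4 = 264
y0_4 = 188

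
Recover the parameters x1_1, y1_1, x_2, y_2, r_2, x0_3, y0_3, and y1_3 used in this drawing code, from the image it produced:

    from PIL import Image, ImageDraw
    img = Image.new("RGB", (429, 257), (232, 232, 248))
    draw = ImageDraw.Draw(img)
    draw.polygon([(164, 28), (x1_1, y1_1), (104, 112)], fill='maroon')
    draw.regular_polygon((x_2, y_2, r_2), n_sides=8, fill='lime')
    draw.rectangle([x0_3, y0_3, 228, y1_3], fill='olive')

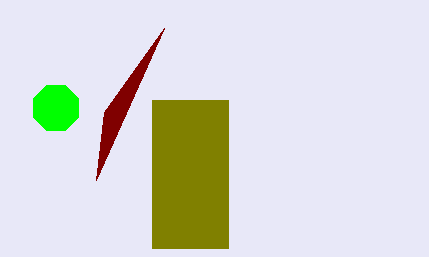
x1_1 = 96; y1_1 = 180; x_2 = 56; y_2 = 108; r_2 = 24; x0_3 = 152; y0_3 = 100; y1_3 = 248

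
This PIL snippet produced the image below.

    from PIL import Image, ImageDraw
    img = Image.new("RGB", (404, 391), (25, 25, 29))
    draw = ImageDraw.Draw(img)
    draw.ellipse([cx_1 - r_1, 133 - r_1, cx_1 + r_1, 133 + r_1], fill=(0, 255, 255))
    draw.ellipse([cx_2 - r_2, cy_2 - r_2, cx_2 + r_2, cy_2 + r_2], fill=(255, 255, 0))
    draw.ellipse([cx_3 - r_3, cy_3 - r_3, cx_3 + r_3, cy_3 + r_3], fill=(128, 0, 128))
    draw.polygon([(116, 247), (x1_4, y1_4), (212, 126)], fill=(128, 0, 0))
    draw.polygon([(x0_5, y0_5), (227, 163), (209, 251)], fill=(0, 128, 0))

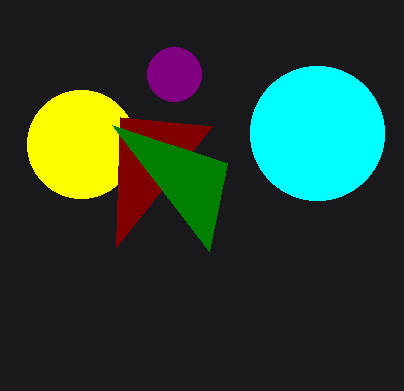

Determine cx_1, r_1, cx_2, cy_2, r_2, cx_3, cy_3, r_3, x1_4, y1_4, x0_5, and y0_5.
cx_1 = 317
r_1 = 67
cx_2 = 81
cy_2 = 144
r_2 = 54
cx_3 = 174
cy_3 = 74
r_3 = 27
x1_4 = 120
y1_4 = 117
x0_5 = 112
y0_5 = 125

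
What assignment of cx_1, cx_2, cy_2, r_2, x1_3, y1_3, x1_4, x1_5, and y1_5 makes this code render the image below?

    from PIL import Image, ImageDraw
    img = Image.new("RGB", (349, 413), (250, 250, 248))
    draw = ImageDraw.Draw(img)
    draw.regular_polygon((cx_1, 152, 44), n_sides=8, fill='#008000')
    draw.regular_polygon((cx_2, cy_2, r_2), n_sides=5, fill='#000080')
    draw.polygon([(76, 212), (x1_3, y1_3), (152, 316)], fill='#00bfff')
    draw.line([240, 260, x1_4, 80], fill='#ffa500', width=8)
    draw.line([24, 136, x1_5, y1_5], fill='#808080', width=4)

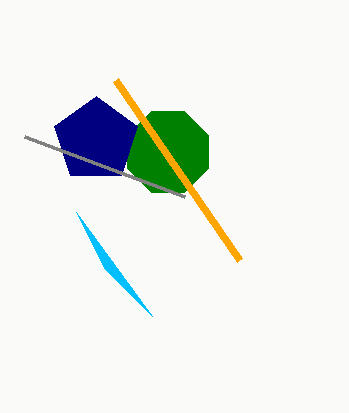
cx_1 = 168, cx_2 = 96, cy_2 = 140, r_2 = 44, x1_3 = 104, y1_3 = 268, x1_4 = 116, x1_5 = 184, y1_5 = 196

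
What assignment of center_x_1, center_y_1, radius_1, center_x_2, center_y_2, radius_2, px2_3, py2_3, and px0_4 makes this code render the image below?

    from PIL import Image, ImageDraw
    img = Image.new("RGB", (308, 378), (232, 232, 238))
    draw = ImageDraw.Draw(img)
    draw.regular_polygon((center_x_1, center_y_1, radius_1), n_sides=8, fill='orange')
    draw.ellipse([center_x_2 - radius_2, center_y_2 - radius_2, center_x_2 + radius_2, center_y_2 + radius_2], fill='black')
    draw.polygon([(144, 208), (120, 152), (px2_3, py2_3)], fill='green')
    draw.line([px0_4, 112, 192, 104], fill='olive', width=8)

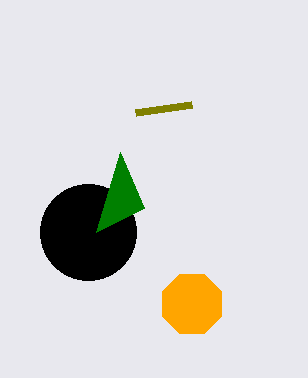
center_x_1 = 192, center_y_1 = 304, radius_1 = 32, center_x_2 = 88, center_y_2 = 232, radius_2 = 48, px2_3 = 96, py2_3 = 232, px0_4 = 136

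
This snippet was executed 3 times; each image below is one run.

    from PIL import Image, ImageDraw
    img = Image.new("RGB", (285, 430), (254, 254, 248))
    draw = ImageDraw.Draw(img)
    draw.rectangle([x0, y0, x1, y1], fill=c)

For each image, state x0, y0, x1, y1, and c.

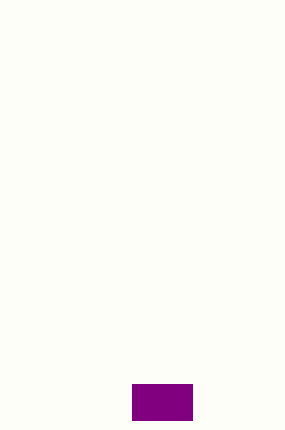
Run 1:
x0 = 132; y0 = 384; x1 = 192; y1 = 420; c = 'purple'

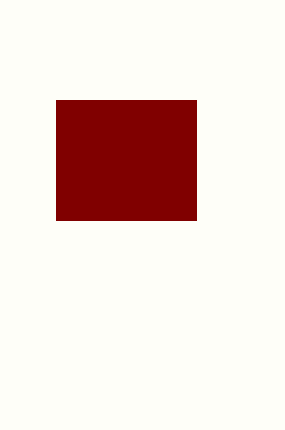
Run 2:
x0 = 56, y0 = 100, x1 = 196, y1 = 220, c = 'maroon'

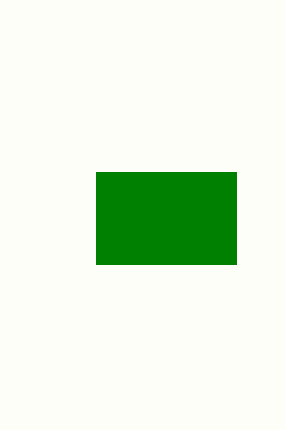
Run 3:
x0 = 96; y0 = 172; x1 = 236; y1 = 264; c = 'green'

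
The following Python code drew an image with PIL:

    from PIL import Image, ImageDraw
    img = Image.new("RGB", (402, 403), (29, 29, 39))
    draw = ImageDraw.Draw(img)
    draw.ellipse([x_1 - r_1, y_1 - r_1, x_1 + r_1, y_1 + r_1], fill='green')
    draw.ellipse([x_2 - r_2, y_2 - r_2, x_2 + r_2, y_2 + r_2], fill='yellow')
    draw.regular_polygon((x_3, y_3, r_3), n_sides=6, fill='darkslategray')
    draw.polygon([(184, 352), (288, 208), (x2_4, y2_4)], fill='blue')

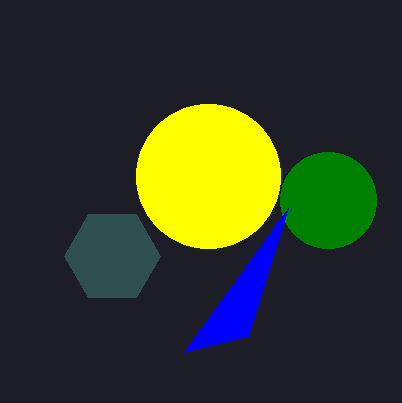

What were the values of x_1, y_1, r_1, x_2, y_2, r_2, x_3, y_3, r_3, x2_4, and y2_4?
x_1 = 328, y_1 = 200, r_1 = 48, x_2 = 208, y_2 = 176, r_2 = 72, x_3 = 112, y_3 = 256, r_3 = 48, x2_4 = 248, y2_4 = 336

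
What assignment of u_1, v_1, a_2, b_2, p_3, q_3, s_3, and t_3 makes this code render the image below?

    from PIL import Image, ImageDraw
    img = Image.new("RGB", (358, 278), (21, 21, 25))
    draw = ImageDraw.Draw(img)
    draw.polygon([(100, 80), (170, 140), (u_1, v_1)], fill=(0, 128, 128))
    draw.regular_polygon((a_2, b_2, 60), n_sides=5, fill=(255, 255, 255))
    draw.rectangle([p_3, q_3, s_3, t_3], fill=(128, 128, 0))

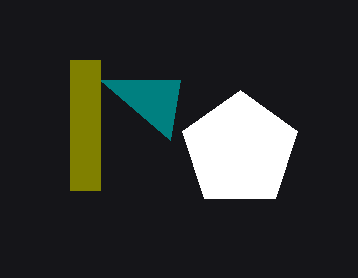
u_1 = 180; v_1 = 80; a_2 = 240; b_2 = 150; p_3 = 70; q_3 = 60; s_3 = 100; t_3 = 190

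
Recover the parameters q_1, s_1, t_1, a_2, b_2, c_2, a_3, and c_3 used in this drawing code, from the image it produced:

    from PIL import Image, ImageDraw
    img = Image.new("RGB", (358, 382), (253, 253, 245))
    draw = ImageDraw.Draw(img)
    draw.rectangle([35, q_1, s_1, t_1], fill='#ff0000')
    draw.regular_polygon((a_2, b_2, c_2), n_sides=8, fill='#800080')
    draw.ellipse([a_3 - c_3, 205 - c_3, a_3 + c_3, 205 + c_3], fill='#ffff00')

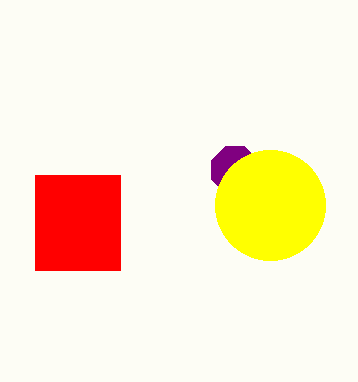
q_1 = 175, s_1 = 120, t_1 = 270, a_2 = 235, b_2 = 170, c_2 = 25, a_3 = 270, c_3 = 55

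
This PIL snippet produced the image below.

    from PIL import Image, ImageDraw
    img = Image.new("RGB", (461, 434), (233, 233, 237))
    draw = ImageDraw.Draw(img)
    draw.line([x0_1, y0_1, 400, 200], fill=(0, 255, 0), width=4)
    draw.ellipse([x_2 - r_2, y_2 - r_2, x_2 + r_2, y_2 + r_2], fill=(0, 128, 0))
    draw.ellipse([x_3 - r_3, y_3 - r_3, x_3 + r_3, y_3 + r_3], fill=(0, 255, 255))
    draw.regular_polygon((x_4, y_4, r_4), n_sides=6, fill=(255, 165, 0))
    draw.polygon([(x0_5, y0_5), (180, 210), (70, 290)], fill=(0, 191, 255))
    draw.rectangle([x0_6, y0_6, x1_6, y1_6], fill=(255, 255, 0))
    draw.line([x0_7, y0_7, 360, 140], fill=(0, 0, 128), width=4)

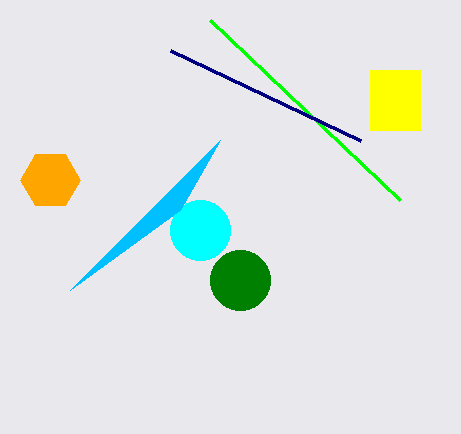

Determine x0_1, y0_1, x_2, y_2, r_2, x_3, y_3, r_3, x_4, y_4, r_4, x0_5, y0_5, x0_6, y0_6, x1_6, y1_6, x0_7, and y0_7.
x0_1 = 210
y0_1 = 20
x_2 = 240
y_2 = 280
r_2 = 30
x_3 = 200
y_3 = 230
r_3 = 30
x_4 = 50
y_4 = 180
r_4 = 30
x0_5 = 220
y0_5 = 140
x0_6 = 370
y0_6 = 70
x1_6 = 420
y1_6 = 130
x0_7 = 170
y0_7 = 50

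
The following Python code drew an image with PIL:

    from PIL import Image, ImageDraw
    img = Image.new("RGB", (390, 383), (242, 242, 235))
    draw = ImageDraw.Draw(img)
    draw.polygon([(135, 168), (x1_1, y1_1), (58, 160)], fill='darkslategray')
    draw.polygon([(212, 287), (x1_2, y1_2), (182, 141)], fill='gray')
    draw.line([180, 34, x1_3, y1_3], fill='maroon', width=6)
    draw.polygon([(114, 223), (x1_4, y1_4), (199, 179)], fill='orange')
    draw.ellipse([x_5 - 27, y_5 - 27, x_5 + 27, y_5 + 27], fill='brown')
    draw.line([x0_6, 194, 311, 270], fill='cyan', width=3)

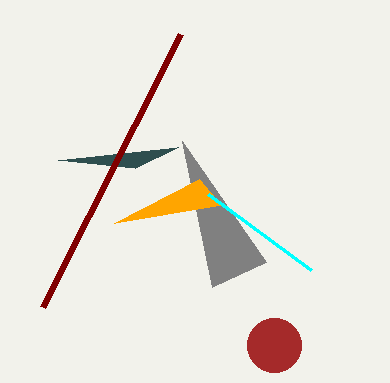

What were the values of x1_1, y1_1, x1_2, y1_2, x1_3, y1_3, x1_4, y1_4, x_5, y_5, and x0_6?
x1_1 = 178
y1_1 = 147
x1_2 = 266
y1_2 = 262
x1_3 = 42
y1_3 = 307
x1_4 = 221
y1_4 = 205
x_5 = 274
y_5 = 345
x0_6 = 208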